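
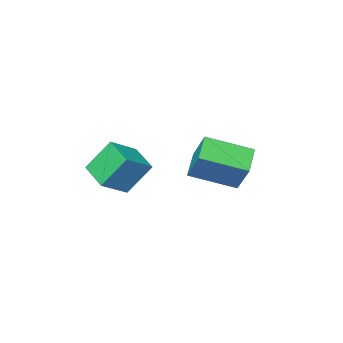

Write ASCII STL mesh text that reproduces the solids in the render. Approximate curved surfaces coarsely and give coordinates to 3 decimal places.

solid 
facet normal -0.673 -0.587 0.450
outer loop
vertex 0.022 -3.258 -0.858
vertex -1.03 -2.408 -1.324
vertex -0.062 -3.863 -1.773
endloop
endfacet
facet normal 0.736 -0.594 0.325
outer loop
vertex 0.57 -3.312 -2.196
vertex 0.022 -3.258 -0.858
vertex -0.062 -3.863 -1.773
endloop
endfacet
facet normal -0.673 -0.587 0.451
outer loop
vertex -0.062 -3.863 -1.773
vertex -1.03 -2.408 -1.324
vertex -1.114 -3.014 -2.238
endloop
endfacet
facet normal -0.077 -0.550 -0.831
outer loop
vertex -1.114 -3.014 -2.238
vertex 0.57 -3.312 -2.196
vertex -0.062 -3.863 -1.773
endloop
endfacet
facet normal 0.077 0.550 0.831
outer loop
vertex 0.022 -3.258 -0.858
vertex -0.398 -1.857 -1.747
vertex -1.03 -2.408 -1.324
endloop
endfacet
facet normal 0.736 -0.593 0.326
outer loop
vertex 0.654 -2.706 -1.282
vertex 0.022 -3.258 -0.858
vertex 0.57 -3.312 -2.196
endloop
endfacet
facet normal 0.077 0.551 0.831
outer loop
vertex 0.654 -2.706 -1.282
vertex -0.398 -1.857 -1.747
vertex 0.022 -3.258 -0.858
endloop
endfacet
facet normal -0.736 0.594 -0.326
outer loop
vertex -1.03 -2.408 -1.324
vertex -0.398 -1.857 -1.747
vertex -1.114 -3.014 -2.238
endloop
endfacet
facet normal -0.077 -0.551 -0.831
outer loop
vertex -0.482 -2.462 -2.662
vertex 0.57 -3.312 -2.196
vertex -1.114 -3.014 -2.238
endloop
endfacet
facet normal -0.736 0.594 -0.325
outer loop
vertex -1.114 -3.014 -2.238
vertex -0.398 -1.857 -1.747
vertex -0.482 -2.462 -2.662
endloop
endfacet
facet normal 0.673 0.586 -0.451
outer loop
vertex -0.482 -2.462 -2.662
vertex 0.654 -2.706 -1.282
vertex 0.57 -3.312 -2.196
endloop
endfacet
facet normal 0.673 0.587 -0.450
outer loop
vertex -0.398 -1.857 -1.747
vertex 0.654 -2.706 -1.282
vertex -0.482 -2.462 -2.662
endloop
endfacet
facet normal -0.850 -0.006 -0.526
outer loop
vertex 1.78 -3.97 -1.107
vertex 1.934 -3.028 -1.367
vertex 2.353 -4.318 -2.029
endloop
endfacet
facet normal -0.156 -0.952 0.263
outer loop
vertex 3.186 -4.312 -1.513
vertex 1.78 -3.97 -1.107
vertex 2.353 -4.318 -2.029
endloop
endfacet
facet normal -0.850 -0.006 -0.526
outer loop
vertex 2.353 -4.318 -2.029
vertex 1.934 -3.028 -1.367
vertex 2.507 -3.376 -2.289
endloop
endfacet
facet normal 0.503 -0.305 -0.809
outer loop
vertex 2.507 -3.376 -2.289
vertex 3.186 -4.312 -1.513
vertex 2.353 -4.318 -2.029
endloop
endfacet
facet normal -0.503 0.305 0.809
outer loop
vertex 1.78 -3.97 -1.107
vertex 2.767 -3.022 -0.851
vertex 1.934 -3.028 -1.367
endloop
endfacet
facet normal -0.156 -0.952 0.263
outer loop
vertex 2.613 -3.964 -0.591
vertex 1.78 -3.97 -1.107
vertex 3.186 -4.312 -1.513
endloop
endfacet
facet normal -0.503 0.305 0.809
outer loop
vertex 2.613 -3.964 -0.591
vertex 2.767 -3.022 -0.851
vertex 1.78 -3.97 -1.107
endloop
endfacet
facet normal 0.156 0.952 -0.263
outer loop
vertex 1.934 -3.028 -1.367
vertex 2.767 -3.022 -0.851
vertex 2.507 -3.376 -2.289
endloop
endfacet
facet normal 0.503 -0.305 -0.809
outer loop
vertex 3.34 -3.37 -1.773
vertex 3.186 -4.312 -1.513
vertex 2.507 -3.376 -2.289
endloop
endfacet
facet normal 0.156 0.952 -0.263
outer loop
vertex 2.507 -3.376 -2.289
vertex 2.767 -3.022 -0.851
vertex 3.34 -3.37 -1.773
endloop
endfacet
facet normal 0.850 0.006 0.526
outer loop
vertex 3.34 -3.37 -1.773
vertex 2.613 -3.964 -0.591
vertex 3.186 -4.312 -1.513
endloop
endfacet
facet normal 0.850 0.006 0.526
outer loop
vertex 2.767 -3.022 -0.851
vertex 2.613 -3.964 -0.591
vertex 3.34 -3.37 -1.773
endloop
endfacet

endsolid


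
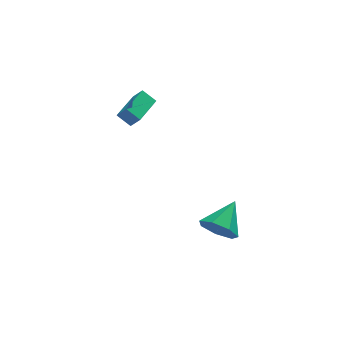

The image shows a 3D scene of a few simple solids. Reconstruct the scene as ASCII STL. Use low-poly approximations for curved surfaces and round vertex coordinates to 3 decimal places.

solid 
facet normal -0.558 -0.656 -0.508
outer loop
vertex 1.921 -4.18 -2.637
vertex 1.245 -4.217 -1.848
vertex 1.247 -3.581 -2.671
endloop
endfacet
facet normal 0.573 0.614 -0.544
outer loop
vertex 1.921 -4.18 -2.637
vertex 1.247 -3.581 -2.671
vertex 2.295 -2.983 -0.892
endloop
endfacet
facet normal -0.559 -0.655 -0.508
outer loop
vertex 1.247 -3.581 -2.671
vertex 1.245 -4.217 -1.848
vertex 0.572 -3.46 -2.084
endloop
endfacet
facet normal -0.072 0.957 -0.280
outer loop
vertex 1.247 -3.581 -2.671
vertex 0.572 -3.46 -2.084
vertex 2.295 -2.983 -0.892
endloop
endfacet
facet normal -0.559 -0.655 -0.508
outer loop
vertex 0.572 -3.46 -2.084
vertex 1.245 -4.217 -1.848
vertex 0.404 -3.909 -1.32
endloop
endfacet
facet normal -0.475 0.800 0.366
outer loop
vertex 0.572 -3.46 -2.084
vertex 0.404 -3.909 -1.32
vertex 2.295 -2.983 -0.892
endloop
endfacet
facet normal -0.559 -0.655 -0.508
outer loop
vertex 0.404 -3.909 -1.32
vertex 1.245 -4.217 -1.848
vertex 0.869 -4.59 -0.953
endloop
endfacet
facet normal -0.333 0.261 0.906
outer loop
vertex 0.404 -3.909 -1.32
vertex 0.869 -4.59 -0.953
vertex 2.295 -2.983 -0.892
endloop
endfacet
facet normal -0.558 -0.656 -0.508
outer loop
vertex 0.869 -4.59 -0.953
vertex 1.245 -4.217 -1.848
vertex 1.618 -4.989 -1.26
endloop
endfacet
facet normal 0.247 -0.255 0.935
outer loop
vertex 0.869 -4.59 -0.953
vertex 1.618 -4.989 -1.26
vertex 2.295 -2.983 -0.892
endloop
endfacet
facet normal -0.558 -0.656 -0.508
outer loop
vertex 1.618 -4.989 -1.26
vertex 1.245 -4.217 -1.848
vertex 2.086 -4.807 -2.009
endloop
endfacet
facet normal 0.828 -0.359 0.430
outer loop
vertex 1.618 -4.989 -1.26
vertex 2.086 -4.807 -2.009
vertex 2.295 -2.983 -0.892
endloop
endfacet
facet normal -0.558 -0.656 -0.509
outer loop
vertex 2.086 -4.807 -2.009
vertex 1.245 -4.217 -1.848
vertex 1.921 -4.18 -2.637
endloop
endfacet
facet normal 0.973 0.028 -0.228
outer loop
vertex 2.086 -4.807 -2.009
vertex 1.921 -4.18 -2.637
vertex 2.295 -2.983 -0.892
endloop
endfacet
facet normal -0.547 -0.834 -0.069
outer loop
vertex -2.242 1.098 3.376
vertex -2.66 1.424 2.751
vertex -1.625 0.743 2.778
endloop
endfacet
facet normal 0.510 -0.398 0.763
outer loop
vertex -0.58 2.336 2.909
vertex -2.242 1.098 3.376
vertex -1.625 0.743 2.778
endloop
endfacet
facet normal -0.547 -0.834 -0.069
outer loop
vertex -1.625 0.743 2.778
vertex -2.66 1.424 2.751
vertex -2.043 1.069 2.152
endloop
endfacet
facet normal 0.664 -0.383 -0.643
outer loop
vertex -2.043 1.069 2.152
vertex -0.58 2.336 2.909
vertex -1.625 0.743 2.778
endloop
endfacet
facet normal -0.663 0.382 0.643
outer loop
vertex -2.242 1.098 3.376
vertex -1.615 3.017 2.882
vertex -2.66 1.424 2.751
endloop
endfacet
facet normal 0.511 -0.398 0.762
outer loop
vertex -1.197 2.691 3.508
vertex -2.242 1.098 3.376
vertex -0.58 2.336 2.909
endloop
endfacet
facet normal -0.664 0.382 0.643
outer loop
vertex -1.197 2.691 3.508
vertex -1.615 3.017 2.882
vertex -2.242 1.098 3.376
endloop
endfacet
facet normal -0.511 0.398 -0.762
outer loop
vertex -2.66 1.424 2.751
vertex -1.615 3.017 2.882
vertex -2.043 1.069 2.152
endloop
endfacet
facet normal 0.664 -0.382 -0.643
outer loop
vertex -0.998 2.662 2.284
vertex -0.58 2.336 2.909
vertex -2.043 1.069 2.152
endloop
endfacet
facet normal -0.510 0.398 -0.763
outer loop
vertex -2.043 1.069 2.152
vertex -1.615 3.017 2.882
vertex -0.998 2.662 2.284
endloop
endfacet
facet normal 0.547 0.834 0.069
outer loop
vertex -0.998 2.662 2.284
vertex -1.197 2.691 3.508
vertex -0.58 2.336 2.909
endloop
endfacet
facet normal 0.547 0.834 0.069
outer loop
vertex -1.615 3.017 2.882
vertex -1.197 2.691 3.508
vertex -0.998 2.662 2.284
endloop
endfacet

endsolid


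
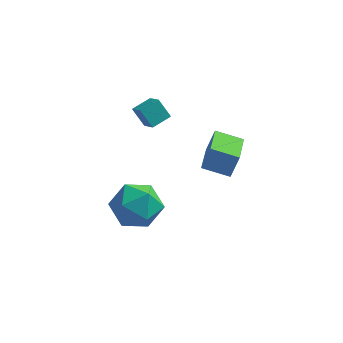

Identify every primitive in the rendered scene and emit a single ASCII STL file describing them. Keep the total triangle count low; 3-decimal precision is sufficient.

solid 
facet normal -0.960 0.012 0.279
outer loop
vertex -0.256 1.072 0.417
vertex -0.35 2.733 0.025
vertex -0.571 0.801 -0.656
endloop
endfacet
facet normal 0.055 -0.972 0.229
outer loop
vertex 0.63 0.787 -1.005
vertex -0.256 1.072 0.417
vertex -0.571 0.801 -0.656
endloop
endfacet
facet normal -0.960 0.011 0.279
outer loop
vertex -0.571 0.801 -0.656
vertex -0.35 2.733 0.025
vertex -0.665 2.463 -1.048
endloop
endfacet
facet normal -0.274 -0.235 -0.933
outer loop
vertex -0.665 2.463 -1.048
vertex 0.63 0.787 -1.005
vertex -0.571 0.801 -0.656
endloop
endfacet
facet normal 0.274 0.236 0.933
outer loop
vertex -0.256 1.072 0.417
vertex 0.851 2.719 -0.324
vertex -0.35 2.733 0.025
endloop
endfacet
facet normal 0.054 -0.972 0.229
outer loop
vertex 0.945 1.057 0.068
vertex -0.256 1.072 0.417
vertex 0.63 0.787 -1.005
endloop
endfacet
facet normal 0.274 0.235 0.932
outer loop
vertex 0.945 1.057 0.068
vertex 0.851 2.719 -0.324
vertex -0.256 1.072 0.417
endloop
endfacet
facet normal -0.055 0.972 -0.228
outer loop
vertex -0.35 2.733 0.025
vertex 0.851 2.719 -0.324
vertex -0.665 2.463 -1.048
endloop
endfacet
facet normal -0.274 -0.236 -0.932
outer loop
vertex 0.536 2.448 -1.397
vertex 0.63 0.787 -1.005
vertex -0.665 2.463 -1.048
endloop
endfacet
facet normal -0.055 0.972 -0.229
outer loop
vertex -0.665 2.463 -1.048
vertex 0.851 2.719 -0.324
vertex 0.536 2.448 -1.397
endloop
endfacet
facet normal 0.960 -0.012 -0.279
outer loop
vertex 0.536 2.448 -1.397
vertex 0.945 1.057 0.068
vertex 0.63 0.787 -1.005
endloop
endfacet
facet normal 0.960 -0.011 -0.279
outer loop
vertex 0.851 2.719 -0.324
vertex 0.945 1.057 0.068
vertex 0.536 2.448 -1.397
endloop
endfacet
facet normal -0.489 0.651 -0.580
outer loop
vertex -3.751 2.436 1.14
vertex -3.135 3.097 1.363
vertex -3.194 2.174 0.377
endloop
endfacet
facet normal -0.662 -0.710 -0.239
outer loop
vertex -2.705 1.523 0.957
vertex -3.751 2.436 1.14
vertex -3.194 2.174 0.377
endloop
endfacet
facet normal -0.489 0.651 -0.580
outer loop
vertex -3.194 2.174 0.377
vertex -3.135 3.097 1.363
vertex -2.579 2.835 0.6
endloop
endfacet
facet normal 0.569 -0.266 -0.778
outer loop
vertex -2.579 2.835 0.6
vertex -2.705 1.523 0.957
vertex -3.194 2.174 0.377
endloop
endfacet
facet normal -0.568 0.267 0.778
outer loop
vertex -3.751 2.436 1.14
vertex -2.646 2.446 1.943
vertex -3.135 3.097 1.363
endloop
endfacet
facet normal -0.662 -0.711 -0.238
outer loop
vertex -3.261 1.785 1.72
vertex -3.751 2.436 1.14
vertex -2.705 1.523 0.957
endloop
endfacet
facet normal -0.568 0.266 0.779
outer loop
vertex -3.261 1.785 1.72
vertex -2.646 2.446 1.943
vertex -3.751 2.436 1.14
endloop
endfacet
facet normal 0.662 0.710 0.239
outer loop
vertex -3.135 3.097 1.363
vertex -2.646 2.446 1.943
vertex -2.579 2.835 0.6
endloop
endfacet
facet normal 0.568 -0.266 -0.779
outer loop
vertex -2.089 2.184 1.18
vertex -2.705 1.523 0.957
vertex -2.579 2.835 0.6
endloop
endfacet
facet normal 0.662 0.711 0.239
outer loop
vertex -2.579 2.835 0.6
vertex -2.646 2.446 1.943
vertex -2.089 2.184 1.18
endloop
endfacet
facet normal 0.489 -0.651 0.580
outer loop
vertex -2.089 2.184 1.18
vertex -3.261 1.785 1.72
vertex -2.705 1.523 0.957
endloop
endfacet
facet normal 0.489 -0.651 0.581
outer loop
vertex -2.646 2.446 1.943
vertex -3.261 1.785 1.72
vertex -2.089 2.184 1.18
endloop
endfacet
facet normal 0.142 0.459 0.877
outer loop
vertex -2.11 -1.715 0.389
vertex -3.033 -2.26 0.824
vertex -1.984 -2.742 0.906
endloop
endfacet
facet normal 0.762 0.363 0.536
outer loop
vertex -2.11 -1.715 0.389
vertex -1.984 -2.742 0.906
vertex -1.408 -2.511 -0.069
endloop
endfacet
facet normal 0.718 0.689 -0.097
outer loop
vertex -2.11 -1.715 0.389
vertex -1.408 -2.511 -0.069
vertex -2.1 -1.887 -0.754
endloop
endfacet
facet normal 0.071 0.986 -0.148
outer loop
vertex -2.11 -1.715 0.389
vertex -2.1 -1.887 -0.754
vertex -3.104 -1.732 -0.202
endloop
endfacet
facet normal -0.284 0.844 0.454
outer loop
vertex -2.11 -1.715 0.389
vertex -3.104 -1.732 -0.202
vertex -3.033 -2.26 0.824
endloop
endfacet
facet normal 0.844 -0.336 0.419
outer loop
vertex -1.408 -2.511 -0.069
vertex -1.984 -2.742 0.906
vertex -1.896 -3.548 0.082
endloop
endfacet
facet normal -0.159 -0.181 0.970
outer loop
vertex -1.984 -2.742 0.906
vertex -3.033 -2.26 0.824
vertex -2.9 -3.393 0.634
endloop
endfacet
facet normal -0.850 0.442 0.286
outer loop
vertex -3.033 -2.26 0.824
vertex -3.104 -1.732 -0.202
vertex -3.592 -2.769 -0.051
endloop
endfacet
facet normal -0.274 0.673 -0.687
outer loop
vertex -3.104 -1.732 -0.202
vertex -2.1 -1.887 -0.754
vertex -3.016 -2.538 -1.026
endloop
endfacet
facet normal 0.772 0.192 -0.605
outer loop
vertex -2.1 -1.887 -0.754
vertex -1.408 -2.511 -0.069
vertex -1.967 -3.02 -0.944
endloop
endfacet
facet normal -0.071 -0.986 0.148
outer loop
vertex -2.89 -3.565 -0.509
vertex -1.896 -3.548 0.082
vertex -2.9 -3.393 0.634
endloop
endfacet
facet normal -0.718 -0.689 0.097
outer loop
vertex -2.89 -3.565 -0.509
vertex -2.9 -3.393 0.634
vertex -3.592 -2.769 -0.051
endloop
endfacet
facet normal -0.762 -0.363 -0.536
outer loop
vertex -2.89 -3.565 -0.509
vertex -3.592 -2.769 -0.051
vertex -3.016 -2.538 -1.026
endloop
endfacet
facet normal -0.142 -0.459 -0.877
outer loop
vertex -2.89 -3.565 -0.509
vertex -3.016 -2.538 -1.026
vertex -1.967 -3.02 -0.944
endloop
endfacet
facet normal 0.284 -0.844 -0.454
outer loop
vertex -2.89 -3.565 -0.509
vertex -1.967 -3.02 -0.944
vertex -1.896 -3.548 0.082
endloop
endfacet
facet normal 0.274 -0.673 0.687
outer loop
vertex -2.9 -3.393 0.634
vertex -1.896 -3.548 0.082
vertex -1.984 -2.742 0.906
endloop
endfacet
facet normal -0.772 -0.192 0.605
outer loop
vertex -3.592 -2.769 -0.051
vertex -2.9 -3.393 0.634
vertex -3.033 -2.26 0.824
endloop
endfacet
facet normal -0.844 0.336 -0.419
outer loop
vertex -3.016 -2.538 -1.026
vertex -3.592 -2.769 -0.051
vertex -3.104 -1.732 -0.202
endloop
endfacet
facet normal 0.159 0.181 -0.970
outer loop
vertex -1.967 -3.02 -0.944
vertex -3.016 -2.538 -1.026
vertex -2.1 -1.887 -0.754
endloop
endfacet
facet normal 0.850 -0.442 -0.286
outer loop
vertex -1.896 -3.548 0.082
vertex -1.967 -3.02 -0.944
vertex -1.408 -2.511 -0.069
endloop
endfacet

endsolid


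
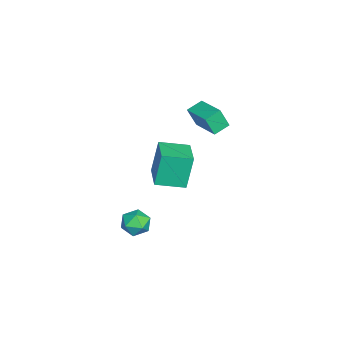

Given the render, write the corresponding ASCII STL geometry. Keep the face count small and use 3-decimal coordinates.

solid 
facet normal -0.962 -0.218 -0.161
outer loop
vertex -4.566 -2.01 0.676
vertex -4.898 -0.278 0.314
vertex -4.128 -2.37 -1.45
endloop
endfacet
facet normal 0.185 -0.962 0.201
outer loop
vertex -2.242 -1.942 -1.134
vertex -4.566 -2.01 0.676
vertex -4.128 -2.37 -1.45
endloop
endfacet
facet normal -0.962 -0.218 -0.161
outer loop
vertex -4.128 -2.37 -1.45
vertex -4.898 -0.278 0.314
vertex -4.46 -0.638 -1.812
endloop
endfacet
facet normal 0.199 -0.164 -0.966
outer loop
vertex -4.46 -0.638 -1.812
vertex -2.242 -1.942 -1.134
vertex -4.128 -2.37 -1.45
endloop
endfacet
facet normal -0.199 0.164 0.966
outer loop
vertex -4.566 -2.01 0.676
vertex -3.012 0.15 0.63
vertex -4.898 -0.278 0.314
endloop
endfacet
facet normal 0.185 -0.962 0.201
outer loop
vertex -2.68 -1.582 0.992
vertex -4.566 -2.01 0.676
vertex -2.242 -1.942 -1.134
endloop
endfacet
facet normal -0.199 0.164 0.966
outer loop
vertex -2.68 -1.582 0.992
vertex -3.012 0.15 0.63
vertex -4.566 -2.01 0.676
endloop
endfacet
facet normal -0.185 0.962 -0.201
outer loop
vertex -4.898 -0.278 0.314
vertex -3.012 0.15 0.63
vertex -4.46 -0.638 -1.812
endloop
endfacet
facet normal 0.199 -0.164 -0.966
outer loop
vertex -2.574 -0.21 -1.496
vertex -2.242 -1.942 -1.134
vertex -4.46 -0.638 -1.812
endloop
endfacet
facet normal -0.185 0.962 -0.201
outer loop
vertex -4.46 -0.638 -1.812
vertex -3.012 0.15 0.63
vertex -2.574 -0.21 -1.496
endloop
endfacet
facet normal 0.962 0.218 0.161
outer loop
vertex -2.574 -0.21 -1.496
vertex -2.68 -1.582 0.992
vertex -2.242 -1.942 -1.134
endloop
endfacet
facet normal 0.962 0.218 0.161
outer loop
vertex -3.012 0.15 0.63
vertex -2.68 -1.582 0.992
vertex -2.574 -0.21 -1.496
endloop
endfacet
facet normal 0.350 0.936 0.038
outer loop
vertex -0.881 -2.091 -4.016
vertex -1.163 -2.022 -3.115
vertex -0.294 -2.339 -3.316
endloop
endfacet
facet normal 0.729 0.541 -0.420
outer loop
vertex -0.881 -2.091 -4.016
vertex -0.294 -2.339 -3.316
vertex -0.35 -2.87 -4.097
endloop
endfacet
facet normal 0.283 0.288 -0.915
outer loop
vertex -0.881 -2.091 -4.016
vertex -0.35 -2.87 -4.097
vertex -1.253 -2.881 -4.38
endloop
endfacet
facet normal -0.372 0.527 -0.764
outer loop
vertex -0.881 -2.091 -4.016
vertex -1.253 -2.881 -4.38
vertex -1.756 -2.357 -3.773
endloop
endfacet
facet normal -0.330 0.928 -0.174
outer loop
vertex -0.881 -2.091 -4.016
vertex -1.756 -2.357 -3.773
vertex -1.163 -2.022 -3.115
endloop
endfacet
facet normal 0.998 -0.015 -0.061
outer loop
vertex -0.35 -2.87 -4.097
vertex -0.294 -2.339 -3.316
vertex -0.304 -3.283 -3.247
endloop
endfacet
facet normal 0.385 0.624 0.680
outer loop
vertex -0.294 -2.339 -3.316
vertex -1.163 -2.022 -3.115
vertex -0.807 -2.759 -2.64
endloop
endfacet
facet normal -0.717 0.611 0.336
outer loop
vertex -1.163 -2.022 -3.115
vertex -1.756 -2.357 -3.773
vertex -1.71 -2.77 -2.923
endloop
endfacet
facet normal -0.785 -0.037 -0.619
outer loop
vertex -1.756 -2.357 -3.773
vertex -1.253 -2.881 -4.38
vertex -1.766 -3.301 -3.704
endloop
endfacet
facet normal 0.276 -0.423 -0.863
outer loop
vertex -1.253 -2.881 -4.38
vertex -0.35 -2.87 -4.097
vertex -0.897 -3.618 -3.905
endloop
endfacet
facet normal 0.372 -0.527 0.764
outer loop
vertex -1.179 -3.549 -3.004
vertex -0.304 -3.283 -3.247
vertex -0.807 -2.759 -2.64
endloop
endfacet
facet normal -0.283 -0.288 0.915
outer loop
vertex -1.179 -3.549 -3.004
vertex -0.807 -2.759 -2.64
vertex -1.71 -2.77 -2.923
endloop
endfacet
facet normal -0.729 -0.541 0.420
outer loop
vertex -1.179 -3.549 -3.004
vertex -1.71 -2.77 -2.923
vertex -1.766 -3.301 -3.704
endloop
endfacet
facet normal -0.350 -0.936 -0.038
outer loop
vertex -1.179 -3.549 -3.004
vertex -1.766 -3.301 -3.704
vertex -0.897 -3.618 -3.905
endloop
endfacet
facet normal 0.330 -0.928 0.174
outer loop
vertex -1.179 -3.549 -3.004
vertex -0.897 -3.618 -3.905
vertex -0.304 -3.283 -3.247
endloop
endfacet
facet normal 0.785 0.037 0.619
outer loop
vertex -0.807 -2.759 -2.64
vertex -0.304 -3.283 -3.247
vertex -0.294 -2.339 -3.316
endloop
endfacet
facet normal -0.276 0.423 0.863
outer loop
vertex -1.71 -2.77 -2.923
vertex -0.807 -2.759 -2.64
vertex -1.163 -2.022 -3.115
endloop
endfacet
facet normal -0.998 0.015 0.061
outer loop
vertex -1.766 -3.301 -3.704
vertex -1.71 -2.77 -2.923
vertex -1.756 -2.357 -3.773
endloop
endfacet
facet normal -0.385 -0.624 -0.680
outer loop
vertex -0.897 -3.618 -3.905
vertex -1.766 -3.301 -3.704
vertex -1.253 -2.881 -4.38
endloop
endfacet
facet normal 0.717 -0.611 -0.336
outer loop
vertex -0.304 -3.283 -3.247
vertex -0.897 -3.618 -3.905
vertex -0.35 -2.87 -4.097
endloop
endfacet
facet normal -0.773 -0.597 -0.214
outer loop
vertex -3.903 -0.339 4.042
vertex -4.561 0.392 4.379
vertex -3.959 0.17 2.825
endloop
endfacet
facet normal 0.633 -0.704 -0.323
outer loop
vertex -2.459 1.328 3.241
vertex -3.903 -0.339 4.042
vertex -3.959 0.17 2.825
endloop
endfacet
facet normal -0.773 -0.597 -0.214
outer loop
vertex -3.959 0.17 2.825
vertex -4.561 0.392 4.379
vertex -4.617 0.902 3.162
endloop
endfacet
facet normal -0.042 0.386 -0.921
outer loop
vertex -4.617 0.902 3.162
vertex -2.459 1.328 3.241
vertex -3.959 0.17 2.825
endloop
endfacet
facet normal 0.043 -0.386 0.921
outer loop
vertex -3.903 -0.339 4.042
vertex -3.061 1.55 4.795
vertex -4.561 0.392 4.379
endloop
endfacet
facet normal 0.633 -0.704 -0.324
outer loop
vertex -2.403 0.818 4.458
vertex -3.903 -0.339 4.042
vertex -2.459 1.328 3.241
endloop
endfacet
facet normal 0.042 -0.386 0.921
outer loop
vertex -2.403 0.818 4.458
vertex -3.061 1.55 4.795
vertex -3.903 -0.339 4.042
endloop
endfacet
facet normal -0.633 0.703 0.324
outer loop
vertex -4.561 0.392 4.379
vertex -3.061 1.55 4.795
vertex -4.617 0.902 3.162
endloop
endfacet
facet normal -0.043 0.386 -0.921
outer loop
vertex -3.117 2.059 3.578
vertex -2.459 1.328 3.241
vertex -4.617 0.902 3.162
endloop
endfacet
facet normal -0.633 0.704 0.323
outer loop
vertex -4.617 0.902 3.162
vertex -3.061 1.55 4.795
vertex -3.117 2.059 3.578
endloop
endfacet
facet normal 0.773 0.597 0.215
outer loop
vertex -3.117 2.059 3.578
vertex -2.403 0.818 4.458
vertex -2.459 1.328 3.241
endloop
endfacet
facet normal 0.773 0.597 0.214
outer loop
vertex -3.061 1.55 4.795
vertex -2.403 0.818 4.458
vertex -3.117 2.059 3.578
endloop
endfacet

endsolid


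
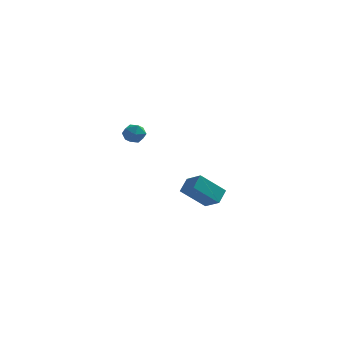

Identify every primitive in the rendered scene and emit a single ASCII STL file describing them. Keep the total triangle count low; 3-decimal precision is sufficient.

solid 
facet normal -0.894 -0.444 0.058
outer loop
vertex -1.099 -2.994 3.551
vertex -0.842 -3.537 3.358
vertex -0.869 -3.402 3.974
endloop
endfacet
facet normal -0.839 0.084 0.537
outer loop
vertex -1.099 -2.994 3.551
vertex -0.869 -3.402 3.974
vertex -0.764 -2.784 4.042
endloop
endfacet
facet normal -0.701 0.688 0.184
outer loop
vertex -1.099 -2.994 3.551
vertex -0.764 -2.784 4.042
vertex -0.672 -2.537 3.469
endloop
endfacet
facet normal -0.671 0.535 -0.513
outer loop
vertex -1.099 -2.994 3.551
vertex -0.672 -2.537 3.469
vertex -0.72 -3.003 3.046
endloop
endfacet
facet normal -0.790 -0.164 -0.590
outer loop
vertex -1.099 -2.994 3.551
vertex -0.72 -3.003 3.046
vertex -0.842 -3.537 3.358
endloop
endfacet
facet normal -0.282 -0.057 0.958
outer loop
vertex -0.764 -2.784 4.042
vertex -0.869 -3.402 3.974
vertex -0.3 -3.197 4.154
endloop
endfacet
facet normal -0.371 -0.911 0.183
outer loop
vertex -0.869 -3.402 3.974
vertex -0.842 -3.537 3.358
vertex -0.348 -3.663 3.731
endloop
endfacet
facet normal -0.200 -0.460 -0.865
outer loop
vertex -0.842 -3.537 3.358
vertex -0.72 -3.003 3.046
vertex -0.256 -3.416 3.158
endloop
endfacet
facet normal -0.008 0.673 -0.740
outer loop
vertex -0.72 -3.003 3.046
vertex -0.672 -2.537 3.469
vertex -0.151 -2.798 3.226
endloop
endfacet
facet normal -0.058 0.920 0.387
outer loop
vertex -0.672 -2.537 3.469
vertex -0.764 -2.784 4.042
vertex -0.178 -2.663 3.842
endloop
endfacet
facet normal 0.671 -0.535 0.513
outer loop
vertex 0.079 -3.206 3.649
vertex -0.3 -3.197 4.154
vertex -0.348 -3.663 3.731
endloop
endfacet
facet normal 0.701 -0.688 -0.184
outer loop
vertex 0.079 -3.206 3.649
vertex -0.348 -3.663 3.731
vertex -0.256 -3.416 3.158
endloop
endfacet
facet normal 0.839 -0.084 -0.537
outer loop
vertex 0.079 -3.206 3.649
vertex -0.256 -3.416 3.158
vertex -0.151 -2.798 3.226
endloop
endfacet
facet normal 0.894 0.444 -0.058
outer loop
vertex 0.079 -3.206 3.649
vertex -0.151 -2.798 3.226
vertex -0.178 -2.663 3.842
endloop
endfacet
facet normal 0.790 0.164 0.590
outer loop
vertex 0.079 -3.206 3.649
vertex -0.178 -2.663 3.842
vertex -0.3 -3.197 4.154
endloop
endfacet
facet normal 0.008 -0.673 0.740
outer loop
vertex -0.348 -3.663 3.731
vertex -0.3 -3.197 4.154
vertex -0.869 -3.402 3.974
endloop
endfacet
facet normal 0.058 -0.920 -0.387
outer loop
vertex -0.256 -3.416 3.158
vertex -0.348 -3.663 3.731
vertex -0.842 -3.537 3.358
endloop
endfacet
facet normal 0.282 0.057 -0.958
outer loop
vertex -0.151 -2.798 3.226
vertex -0.256 -3.416 3.158
vertex -0.72 -3.003 3.046
endloop
endfacet
facet normal 0.371 0.911 -0.183
outer loop
vertex -0.178 -2.663 3.842
vertex -0.151 -2.798 3.226
vertex -0.672 -2.537 3.469
endloop
endfacet
facet normal 0.200 0.460 0.865
outer loop
vertex -0.3 -3.197 4.154
vertex -0.178 -2.663 3.842
vertex -0.764 -2.784 4.042
endloop
endfacet
facet normal -0.690 0.561 -0.458
outer loop
vertex 0.759 3.822 -1.69
vertex 1.953 4.35 -2.841
vertex 0.534 3.075 -2.266
endloop
endfacet
facet normal -0.686 -0.303 0.661
outer loop
vertex 1.327 2.43 -1.739
vertex 0.759 3.822 -1.69
vertex 0.534 3.075 -2.266
endloop
endfacet
facet normal -0.690 0.561 -0.458
outer loop
vertex 0.534 3.075 -2.266
vertex 1.953 4.35 -2.841
vertex 1.728 3.603 -3.417
endloop
endfacet
facet normal -0.232 -0.770 -0.594
outer loop
vertex 1.728 3.603 -3.417
vertex 1.327 2.43 -1.739
vertex 0.534 3.075 -2.266
endloop
endfacet
facet normal 0.232 0.770 0.594
outer loop
vertex 0.759 3.822 -1.69
vertex 2.746 3.705 -2.314
vertex 1.953 4.35 -2.841
endloop
endfacet
facet normal -0.686 -0.303 0.661
outer loop
vertex 1.552 3.177 -1.163
vertex 0.759 3.822 -1.69
vertex 1.327 2.43 -1.739
endloop
endfacet
facet normal 0.232 0.770 0.594
outer loop
vertex 1.552 3.177 -1.163
vertex 2.746 3.705 -2.314
vertex 0.759 3.822 -1.69
endloop
endfacet
facet normal 0.686 0.303 -0.661
outer loop
vertex 1.953 4.35 -2.841
vertex 2.746 3.705 -2.314
vertex 1.728 3.603 -3.417
endloop
endfacet
facet normal -0.232 -0.770 -0.594
outer loop
vertex 2.521 2.958 -2.89
vertex 1.327 2.43 -1.739
vertex 1.728 3.603 -3.417
endloop
endfacet
facet normal 0.686 0.303 -0.661
outer loop
vertex 1.728 3.603 -3.417
vertex 2.746 3.705 -2.314
vertex 2.521 2.958 -2.89
endloop
endfacet
facet normal 0.690 -0.561 0.458
outer loop
vertex 2.521 2.958 -2.89
vertex 1.552 3.177 -1.163
vertex 1.327 2.43 -1.739
endloop
endfacet
facet normal 0.690 -0.561 0.458
outer loop
vertex 2.746 3.705 -2.314
vertex 1.552 3.177 -1.163
vertex 2.521 2.958 -2.89
endloop
endfacet

endsolid


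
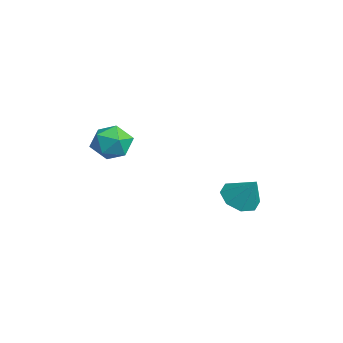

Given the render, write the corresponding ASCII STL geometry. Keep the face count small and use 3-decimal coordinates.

solid 
facet normal -0.992 0.030 0.124
outer loop
vertex -3.812 -2.002 0.948
vertex -3.702 -2.284 1.899
vertex -3.702 -1.314 1.663
endloop
endfacet
facet normal -0.782 0.505 -0.366
outer loop
vertex -3.812 -2.002 0.948
vertex -3.702 -1.314 1.663
vertex -3.226 -1.209 0.791
endloop
endfacet
facet normal -0.442 0.151 -0.884
outer loop
vertex -3.812 -2.002 0.948
vertex -3.226 -1.209 0.791
vertex -2.932 -2.114 0.489
endloop
endfacet
facet normal -0.442 -0.540 -0.716
outer loop
vertex -3.812 -2.002 0.948
vertex -2.932 -2.114 0.489
vertex -3.227 -2.779 1.173
endloop
endfacet
facet normal -0.782 -0.616 -0.092
outer loop
vertex -3.812 -2.002 0.948
vertex -3.227 -2.779 1.173
vertex -3.702 -2.284 1.899
endloop
endfacet
facet normal -0.314 0.948 -0.057
outer loop
vertex -3.226 -1.209 0.791
vertex -3.702 -1.314 1.663
vertex -2.753 -1.001 1.647
endloop
endfacet
facet normal -0.654 0.179 0.735
outer loop
vertex -3.702 -1.314 1.663
vertex -3.702 -2.284 1.899
vertex -3.048 -1.666 2.331
endloop
endfacet
facet normal -0.315 -0.867 0.385
outer loop
vertex -3.702 -2.284 1.899
vertex -3.227 -2.779 1.173
vertex -2.754 -2.571 2.029
endloop
endfacet
facet normal 0.235 -0.746 -0.623
outer loop
vertex -3.227 -2.779 1.173
vertex -2.932 -2.114 0.489
vertex -2.278 -2.466 1.157
endloop
endfacet
facet normal 0.237 0.376 -0.896
outer loop
vertex -2.932 -2.114 0.489
vertex -3.226 -1.209 0.791
vertex -2.278 -1.496 0.921
endloop
endfacet
facet normal 0.442 0.540 0.716
outer loop
vertex -2.168 -1.778 1.872
vertex -2.753 -1.001 1.647
vertex -3.048 -1.666 2.331
endloop
endfacet
facet normal 0.442 -0.151 0.884
outer loop
vertex -2.168 -1.778 1.872
vertex -3.048 -1.666 2.331
vertex -2.754 -2.571 2.029
endloop
endfacet
facet normal 0.782 -0.505 0.366
outer loop
vertex -2.168 -1.778 1.872
vertex -2.754 -2.571 2.029
vertex -2.278 -2.466 1.157
endloop
endfacet
facet normal 0.992 -0.030 -0.124
outer loop
vertex -2.168 -1.778 1.872
vertex -2.278 -2.466 1.157
vertex -2.278 -1.496 0.921
endloop
endfacet
facet normal 0.782 0.616 0.092
outer loop
vertex -2.168 -1.778 1.872
vertex -2.278 -1.496 0.921
vertex -2.753 -1.001 1.647
endloop
endfacet
facet normal -0.235 0.746 0.623
outer loop
vertex -3.048 -1.666 2.331
vertex -2.753 -1.001 1.647
vertex -3.702 -1.314 1.663
endloop
endfacet
facet normal -0.237 -0.376 0.896
outer loop
vertex -2.754 -2.571 2.029
vertex -3.048 -1.666 2.331
vertex -3.702 -2.284 1.899
endloop
endfacet
facet normal 0.314 -0.948 0.057
outer loop
vertex -2.278 -2.466 1.157
vertex -2.754 -2.571 2.029
vertex -3.227 -2.779 1.173
endloop
endfacet
facet normal 0.654 -0.179 -0.735
outer loop
vertex -2.278 -1.496 0.921
vertex -2.278 -2.466 1.157
vertex -2.932 -2.114 0.489
endloop
endfacet
facet normal 0.315 0.867 -0.385
outer loop
vertex -2.753 -1.001 1.647
vertex -2.278 -1.496 0.921
vertex -3.226 -1.209 0.791
endloop
endfacet
facet normal -0.511 -0.317 -0.799
outer loop
vertex -0.996 3.12 -2.378
vertex -1.811 3.344 -1.945
vertex -1.206 3.803 -2.515
endloop
endfacet
facet normal 0.957 0.277 -0.087
outer loop
vertex -0.996 3.12 -2.378
vertex -1.206 3.803 -2.515
vertex -1.049 3.816 -0.755
endloop
endfacet
facet normal -0.512 -0.317 -0.798
outer loop
vertex -1.206 3.803 -2.515
vertex -1.811 3.344 -1.945
vertex -1.77 4.217 -2.318
endloop
endfacet
facet normal 0.578 0.814 -0.058
outer loop
vertex -1.206 3.803 -2.515
vertex -1.77 4.217 -2.318
vertex -1.049 3.816 -0.755
endloop
endfacet
facet normal -0.511 -0.317 -0.799
outer loop
vertex -1.77 4.217 -2.318
vertex -1.811 3.344 -1.945
vertex -2.359 4.119 -1.902
endloop
endfacet
facet normal 0.011 0.970 0.244
outer loop
vertex -1.77 4.217 -2.318
vertex -2.359 4.119 -1.902
vertex -1.049 3.816 -0.755
endloop
endfacet
facet normal -0.512 -0.318 -0.798
outer loop
vertex -2.359 4.119 -1.902
vertex -1.811 3.344 -1.945
vertex -2.626 3.568 -1.511
endloop
endfacet
facet normal -0.409 0.652 0.639
outer loop
vertex -2.359 4.119 -1.902
vertex -2.626 3.568 -1.511
vertex -1.049 3.816 -0.755
endloop
endfacet
facet normal -0.512 -0.317 -0.798
outer loop
vertex -2.626 3.568 -1.511
vertex -1.811 3.344 -1.945
vertex -2.417 2.885 -1.374
endloop
endfacet
facet normal -0.438 0.046 0.898
outer loop
vertex -2.626 3.568 -1.511
vertex -2.417 2.885 -1.374
vertex -1.049 3.816 -0.755
endloop
endfacet
facet normal -0.513 -0.316 -0.798
outer loop
vertex -2.417 2.885 -1.374
vertex -1.811 3.344 -1.945
vertex -1.853 2.471 -1.572
endloop
endfacet
facet normal -0.057 -0.493 0.868
outer loop
vertex -2.417 2.885 -1.374
vertex -1.853 2.471 -1.572
vertex -1.049 3.816 -0.755
endloop
endfacet
facet normal -0.512 -0.317 -0.799
outer loop
vertex -1.853 2.471 -1.572
vertex -1.811 3.344 -1.945
vertex -1.264 2.568 -1.988
endloop
endfacet
facet normal 0.508 -0.648 0.568
outer loop
vertex -1.853 2.471 -1.572
vertex -1.264 2.568 -1.988
vertex -1.049 3.816 -0.755
endloop
endfacet
facet normal -0.511 -0.316 -0.799
outer loop
vertex -1.264 2.568 -1.988
vertex -1.811 3.344 -1.945
vertex -0.996 3.12 -2.378
endloop
endfacet
facet normal 0.928 -0.330 0.172
outer loop
vertex -1.264 2.568 -1.988
vertex -0.996 3.12 -2.378
vertex -1.049 3.816 -0.755
endloop
endfacet

endsolid


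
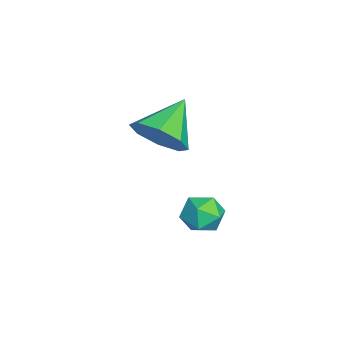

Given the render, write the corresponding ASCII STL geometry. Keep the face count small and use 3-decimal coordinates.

solid 
facet normal 0.693 -0.456 -0.557
outer loop
vertex -1.714 1.683 -1.567
vertex -2.28 1.645 -2.24
vertex -1.678 2.225 -1.966
endloop
endfacet
facet normal 0.293 0.554 0.779
outer loop
vertex -1.714 1.683 -1.567
vertex -1.678 2.225 -1.966
vertex -3.3 2.315 -1.42
endloop
endfacet
facet normal 0.693 -0.456 -0.558
outer loop
vertex -1.678 2.225 -1.966
vertex -2.28 1.645 -2.24
vertex -1.995 2.427 -2.525
endloop
endfacet
facet normal 0.142 0.954 0.264
outer loop
vertex -1.678 2.225 -1.966
vertex -1.995 2.427 -2.525
vertex -3.3 2.315 -1.42
endloop
endfacet
facet normal 0.693 -0.456 -0.558
outer loop
vertex -1.995 2.427 -2.525
vertex -2.28 1.645 -2.24
vertex -2.479 2.171 -2.917
endloop
endfacet
facet normal -0.289 0.925 -0.247
outer loop
vertex -1.995 2.427 -2.525
vertex -2.479 2.171 -2.917
vertex -3.3 2.315 -1.42
endloop
endfacet
facet normal 0.694 -0.456 -0.558
outer loop
vertex -2.479 2.171 -2.917
vertex -2.28 1.645 -2.24
vertex -2.846 1.606 -2.912
endloop
endfacet
facet normal -0.748 0.482 -0.457
outer loop
vertex -2.479 2.171 -2.917
vertex -2.846 1.606 -2.912
vertex -3.3 2.315 -1.42
endloop
endfacet
facet normal 0.694 -0.456 -0.558
outer loop
vertex -2.846 1.606 -2.912
vertex -2.28 1.645 -2.24
vertex -2.882 1.064 -2.514
endloop
endfacet
facet normal -0.964 -0.112 -0.240
outer loop
vertex -2.846 1.606 -2.912
vertex -2.882 1.064 -2.514
vertex -3.3 2.315 -1.42
endloop
endfacet
facet normal 0.694 -0.456 -0.557
outer loop
vertex -2.882 1.064 -2.514
vertex -2.28 1.645 -2.24
vertex -2.565 0.863 -1.955
endloop
endfacet
facet normal -0.813 -0.513 0.276
outer loop
vertex -2.882 1.064 -2.514
vertex -2.565 0.863 -1.955
vertex -3.3 2.315 -1.42
endloop
endfacet
facet normal 0.694 -0.456 -0.557
outer loop
vertex -2.565 0.863 -1.955
vertex -2.28 1.645 -2.24
vertex -2.082 1.119 -1.563
endloop
endfacet
facet normal -0.383 -0.484 0.787
outer loop
vertex -2.565 0.863 -1.955
vertex -2.082 1.119 -1.563
vertex -3.3 2.315 -1.42
endloop
endfacet
facet normal 0.693 -0.456 -0.557
outer loop
vertex -2.082 1.119 -1.563
vertex -2.28 1.645 -2.24
vertex -1.714 1.683 -1.567
endloop
endfacet
facet normal 0.076 -0.042 0.996
outer loop
vertex -2.082 1.119 -1.563
vertex -1.714 1.683 -1.567
vertex -3.3 2.315 -1.42
endloop
endfacet
facet normal -0.626 0.644 0.440
outer loop
vertex 0.194 3.373 -3.29
vertex -0.188 2.886 -3.121
vertex 0.283 3.076 -2.729
endloop
endfacet
facet normal 0.043 0.886 0.462
outer loop
vertex 0.194 3.373 -3.29
vertex 0.283 3.076 -2.729
vertex 0.788 3.239 -3.089
endloop
endfacet
facet normal 0.282 0.937 -0.208
outer loop
vertex 0.194 3.373 -3.29
vertex 0.788 3.239 -3.089
vertex 0.63 3.15 -3.704
endloop
endfacet
facet normal -0.241 0.726 -0.645
outer loop
vertex 0.194 3.373 -3.29
vertex 0.63 3.15 -3.704
vertex 0.027 2.932 -3.724
endloop
endfacet
facet normal -0.802 0.544 -0.245
outer loop
vertex 0.194 3.373 -3.29
vertex 0.027 2.932 -3.724
vertex -0.188 2.886 -3.121
endloop
endfacet
facet normal 0.443 0.400 0.802
outer loop
vertex 0.788 3.239 -3.089
vertex 0.283 3.076 -2.729
vertex 0.773 2.668 -2.796
endloop
endfacet
facet normal -0.642 0.009 0.767
outer loop
vertex 0.283 3.076 -2.729
vertex -0.188 2.886 -3.121
vertex 0.17 2.45 -2.816
endloop
endfacet
facet normal -0.927 -0.151 -0.342
outer loop
vertex -0.188 2.886 -3.121
vertex 0.027 2.932 -3.724
vertex 0.012 2.361 -3.431
endloop
endfacet
facet normal -0.018 0.141 -0.990
outer loop
vertex 0.027 2.932 -3.724
vertex 0.63 3.15 -3.704
vertex 0.517 2.524 -3.791
endloop
endfacet
facet normal 0.829 0.483 -0.283
outer loop
vertex 0.63 3.15 -3.704
vertex 0.788 3.239 -3.089
vertex 0.988 2.714 -3.399
endloop
endfacet
facet normal 0.241 -0.726 0.645
outer loop
vertex 0.606 2.227 -3.23
vertex 0.773 2.668 -2.796
vertex 0.17 2.45 -2.816
endloop
endfacet
facet normal -0.282 -0.937 0.208
outer loop
vertex 0.606 2.227 -3.23
vertex 0.17 2.45 -2.816
vertex 0.012 2.361 -3.431
endloop
endfacet
facet normal -0.043 -0.886 -0.462
outer loop
vertex 0.606 2.227 -3.23
vertex 0.012 2.361 -3.431
vertex 0.517 2.524 -3.791
endloop
endfacet
facet normal 0.626 -0.644 -0.440
outer loop
vertex 0.606 2.227 -3.23
vertex 0.517 2.524 -3.791
vertex 0.988 2.714 -3.399
endloop
endfacet
facet normal 0.802 -0.544 0.245
outer loop
vertex 0.606 2.227 -3.23
vertex 0.988 2.714 -3.399
vertex 0.773 2.668 -2.796
endloop
endfacet
facet normal 0.018 -0.141 0.990
outer loop
vertex 0.17 2.45 -2.816
vertex 0.773 2.668 -2.796
vertex 0.283 3.076 -2.729
endloop
endfacet
facet normal -0.829 -0.483 0.283
outer loop
vertex 0.012 2.361 -3.431
vertex 0.17 2.45 -2.816
vertex -0.188 2.886 -3.121
endloop
endfacet
facet normal -0.443 -0.400 -0.802
outer loop
vertex 0.517 2.524 -3.791
vertex 0.012 2.361 -3.431
vertex 0.027 2.932 -3.724
endloop
endfacet
facet normal 0.642 -0.009 -0.767
outer loop
vertex 0.988 2.714 -3.399
vertex 0.517 2.524 -3.791
vertex 0.63 3.15 -3.704
endloop
endfacet
facet normal 0.927 0.151 0.342
outer loop
vertex 0.773 2.668 -2.796
vertex 0.988 2.714 -3.399
vertex 0.788 3.239 -3.089
endloop
endfacet

endsolid


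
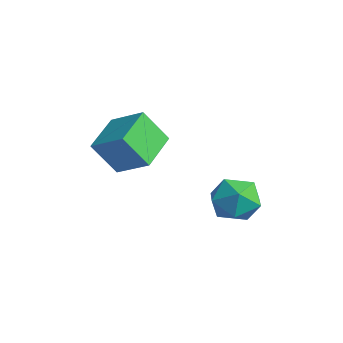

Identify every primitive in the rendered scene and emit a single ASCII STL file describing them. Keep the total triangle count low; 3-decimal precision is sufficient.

solid 
facet normal -0.969 0.153 -0.194
outer loop
vertex 1.257 3.733 -0.23
vertex 0.987 2.959 0.509
vertex 1.09 4.012 0.825
endloop
endfacet
facet normal -0.591 0.752 -0.292
outer loop
vertex 1.257 3.733 -0.23
vertex 1.09 4.012 0.825
vertex 1.931 4.455 0.263
endloop
endfacet
facet normal -0.090 0.618 -0.781
outer loop
vertex 1.257 3.733 -0.23
vertex 1.931 4.455 0.263
vertex 2.347 3.677 -0.4
endloop
endfacet
facet normal -0.157 -0.064 -0.986
outer loop
vertex 1.257 3.733 -0.23
vertex 2.347 3.677 -0.4
vertex 1.764 2.752 -0.247
endloop
endfacet
facet normal -0.699 -0.351 -0.623
outer loop
vertex 1.257 3.733 -0.23
vertex 1.764 2.752 -0.247
vertex 0.987 2.959 0.509
endloop
endfacet
facet normal -0.264 0.909 0.322
outer loop
vertex 1.931 4.455 0.263
vertex 1.09 4.012 0.825
vertex 2.076 4.128 1.307
endloop
endfacet
facet normal -0.875 -0.059 0.481
outer loop
vertex 1.09 4.012 0.825
vertex 0.987 2.959 0.509
vertex 1.493 3.203 1.46
endloop
endfacet
facet normal -0.439 -0.873 -0.212
outer loop
vertex 0.987 2.959 0.509
vertex 1.764 2.752 -0.247
vertex 1.909 2.425 0.797
endloop
endfacet
facet normal 0.439 -0.409 -0.800
outer loop
vertex 1.764 2.752 -0.247
vertex 2.347 3.677 -0.4
vertex 2.75 2.868 0.235
endloop
endfacet
facet normal 0.548 0.693 -0.469
outer loop
vertex 2.347 3.677 -0.4
vertex 1.931 4.455 0.263
vertex 2.853 3.921 0.551
endloop
endfacet
facet normal 0.157 0.064 0.986
outer loop
vertex 2.583 3.147 1.29
vertex 2.076 4.128 1.307
vertex 1.493 3.203 1.46
endloop
endfacet
facet normal 0.090 -0.618 0.781
outer loop
vertex 2.583 3.147 1.29
vertex 1.493 3.203 1.46
vertex 1.909 2.425 0.797
endloop
endfacet
facet normal 0.591 -0.752 0.292
outer loop
vertex 2.583 3.147 1.29
vertex 1.909 2.425 0.797
vertex 2.75 2.868 0.235
endloop
endfacet
facet normal 0.969 -0.153 0.194
outer loop
vertex 2.583 3.147 1.29
vertex 2.75 2.868 0.235
vertex 2.853 3.921 0.551
endloop
endfacet
facet normal 0.699 0.351 0.623
outer loop
vertex 2.583 3.147 1.29
vertex 2.853 3.921 0.551
vertex 2.076 4.128 1.307
endloop
endfacet
facet normal -0.439 0.409 0.800
outer loop
vertex 1.493 3.203 1.46
vertex 2.076 4.128 1.307
vertex 1.09 4.012 0.825
endloop
endfacet
facet normal -0.548 -0.693 0.469
outer loop
vertex 1.909 2.425 0.797
vertex 1.493 3.203 1.46
vertex 0.987 2.959 0.509
endloop
endfacet
facet normal 0.264 -0.909 -0.322
outer loop
vertex 2.75 2.868 0.235
vertex 1.909 2.425 0.797
vertex 1.764 2.752 -0.247
endloop
endfacet
facet normal 0.875 0.059 -0.481
outer loop
vertex 2.853 3.921 0.551
vertex 2.75 2.868 0.235
vertex 2.347 3.677 -0.4
endloop
endfacet
facet normal 0.439 0.873 0.212
outer loop
vertex 2.076 4.128 1.307
vertex 2.853 3.921 0.551
vertex 1.931 4.455 0.263
endloop
endfacet
facet normal -0.563 0.790 0.245
outer loop
vertex 0.436 0.46 5.266
vertex 0.934 1.226 3.94
vertex -0.783 -0.156 4.452
endloop
endfacet
facet normal -0.309 -0.476 0.823
outer loop
vertex 0.206 -1.546 4.02
vertex 0.436 0.46 5.266
vertex -0.783 -0.156 4.452
endloop
endfacet
facet normal -0.562 0.790 0.245
outer loop
vertex -0.783 -0.156 4.452
vertex 0.934 1.226 3.94
vertex -0.286 0.61 3.126
endloop
endfacet
facet normal -0.767 -0.387 -0.511
outer loop
vertex -0.286 0.61 3.126
vertex 0.206 -1.546 4.02
vertex -0.783 -0.156 4.452
endloop
endfacet
facet normal 0.767 0.387 0.512
outer loop
vertex 0.436 0.46 5.266
vertex 1.923 -0.164 3.508
vertex 0.934 1.226 3.94
endloop
endfacet
facet normal -0.309 -0.476 0.823
outer loop
vertex 1.426 -0.93 4.834
vertex 0.436 0.46 5.266
vertex 0.206 -1.546 4.02
endloop
endfacet
facet normal 0.767 0.387 0.511
outer loop
vertex 1.426 -0.93 4.834
vertex 1.923 -0.164 3.508
vertex 0.436 0.46 5.266
endloop
endfacet
facet normal 0.309 0.476 -0.823
outer loop
vertex 0.934 1.226 3.94
vertex 1.923 -0.164 3.508
vertex -0.286 0.61 3.126
endloop
endfacet
facet normal -0.767 -0.387 -0.512
outer loop
vertex 0.704 -0.78 2.694
vertex 0.206 -1.546 4.02
vertex -0.286 0.61 3.126
endloop
endfacet
facet normal 0.309 0.476 -0.823
outer loop
vertex -0.286 0.61 3.126
vertex 1.923 -0.164 3.508
vertex 0.704 -0.78 2.694
endloop
endfacet
facet normal 0.562 -0.790 -0.245
outer loop
vertex 0.704 -0.78 2.694
vertex 1.426 -0.93 4.834
vertex 0.206 -1.546 4.02
endloop
endfacet
facet normal 0.563 -0.789 -0.245
outer loop
vertex 1.923 -0.164 3.508
vertex 1.426 -0.93 4.834
vertex 0.704 -0.78 2.694
endloop
endfacet

endsolid


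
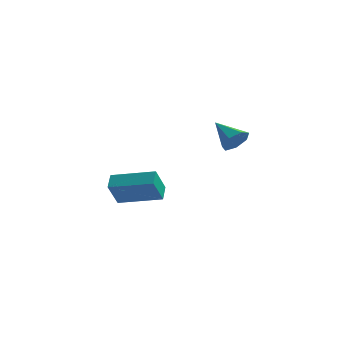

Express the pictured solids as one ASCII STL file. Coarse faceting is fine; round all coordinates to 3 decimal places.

solid 
facet normal -0.978 -0.005 -0.208
outer loop
vertex -2.841 3.192 -1.657
vertex -2.932 3.976 -1.246
vertex -2.581 3.874 -2.898
endloop
endfacet
facet normal 0.102 -0.881 -0.463
outer loop
vertex -0.488 3.884 -2.454
vertex -2.841 3.192 -1.657
vertex -2.581 3.874 -2.898
endloop
endfacet
facet normal -0.978 -0.005 -0.208
outer loop
vertex -2.581 3.874 -2.898
vertex -2.932 3.976 -1.246
vertex -2.672 4.658 -2.487
endloop
endfacet
facet normal 0.181 0.473 -0.862
outer loop
vertex -2.672 4.658 -2.487
vertex -0.488 3.884 -2.454
vertex -2.581 3.874 -2.898
endloop
endfacet
facet normal -0.181 -0.473 0.862
outer loop
vertex -2.841 3.192 -1.657
vertex -0.839 3.986 -0.802
vertex -2.932 3.976 -1.246
endloop
endfacet
facet normal 0.102 -0.881 -0.463
outer loop
vertex -0.748 3.202 -1.213
vertex -2.841 3.192 -1.657
vertex -0.488 3.884 -2.454
endloop
endfacet
facet normal -0.181 -0.473 0.862
outer loop
vertex -0.748 3.202 -1.213
vertex -0.839 3.986 -0.802
vertex -2.841 3.192 -1.657
endloop
endfacet
facet normal -0.102 0.881 0.463
outer loop
vertex -2.932 3.976 -1.246
vertex -0.839 3.986 -0.802
vertex -2.672 4.658 -2.487
endloop
endfacet
facet normal 0.181 0.473 -0.862
outer loop
vertex -0.579 4.668 -2.043
vertex -0.488 3.884 -2.454
vertex -2.672 4.658 -2.487
endloop
endfacet
facet normal -0.102 0.881 0.463
outer loop
vertex -2.672 4.658 -2.487
vertex -0.839 3.986 -0.802
vertex -0.579 4.668 -2.043
endloop
endfacet
facet normal 0.978 0.005 0.208
outer loop
vertex -0.579 4.668 -2.043
vertex -0.748 3.202 -1.213
vertex -0.488 3.884 -2.454
endloop
endfacet
facet normal 0.978 0.005 0.208
outer loop
vertex -0.839 3.986 -0.802
vertex -0.748 3.202 -1.213
vertex -0.579 4.668 -2.043
endloop
endfacet
facet normal 0.717 -0.484 -0.501
outer loop
vertex 4.042 -0.936 3.86
vertex 3.769 -0.714 3.255
vertex 4.255 -0.406 3.653
endloop
endfacet
facet normal 0.259 0.259 0.930
outer loop
vertex 4.042 -0.936 3.86
vertex 4.255 -0.406 3.653
vertex 2.751 -0.026 3.965
endloop
endfacet
facet normal 0.717 -0.485 -0.500
outer loop
vertex 4.255 -0.406 3.653
vertex 3.769 -0.714 3.255
vertex 4.103 -0.108 3.146
endloop
endfacet
facet normal 0.303 0.859 0.414
outer loop
vertex 4.255 -0.406 3.653
vertex 4.103 -0.108 3.146
vertex 2.751 -0.026 3.965
endloop
endfacet
facet normal 0.717 -0.485 -0.500
outer loop
vertex 4.103 -0.108 3.146
vertex 3.769 -0.714 3.255
vertex 3.699 -0.267 2.721
endloop
endfacet
facet normal -0.101 0.960 -0.263
outer loop
vertex 4.103 -0.108 3.146
vertex 3.699 -0.267 2.721
vertex 2.751 -0.026 3.965
endloop
endfacet
facet normal 0.717 -0.485 -0.500
outer loop
vertex 3.699 -0.267 2.721
vertex 3.769 -0.714 3.255
vertex 3.348 -0.762 2.698
endloop
endfacet
facet normal -0.647 0.486 -0.587
outer loop
vertex 3.699 -0.267 2.721
vertex 3.348 -0.762 2.698
vertex 2.751 -0.026 3.965
endloop
endfacet
facet normal 0.717 -0.485 -0.500
outer loop
vertex 3.348 -0.762 2.698
vertex 3.769 -0.714 3.255
vertex 3.314 -1.221 3.094
endloop
endfacet
facet normal -0.926 -0.205 -0.317
outer loop
vertex 3.348 -0.762 2.698
vertex 3.314 -1.221 3.094
vertex 2.751 -0.026 3.965
endloop
endfacet
facet normal 0.717 -0.485 -0.501
outer loop
vertex 3.314 -1.221 3.094
vertex 3.769 -0.714 3.255
vertex 3.623 -1.298 3.611
endloop
endfacet
facet normal -0.726 -0.594 0.346
outer loop
vertex 3.314 -1.221 3.094
vertex 3.623 -1.298 3.611
vertex 2.751 -0.026 3.965
endloop
endfacet
facet normal 0.717 -0.485 -0.501
outer loop
vertex 3.623 -1.298 3.611
vertex 3.769 -0.714 3.255
vertex 4.042 -0.936 3.86
endloop
endfacet
facet normal -0.200 -0.388 0.900
outer loop
vertex 3.623 -1.298 3.611
vertex 4.042 -0.936 3.86
vertex 2.751 -0.026 3.965
endloop
endfacet

endsolid


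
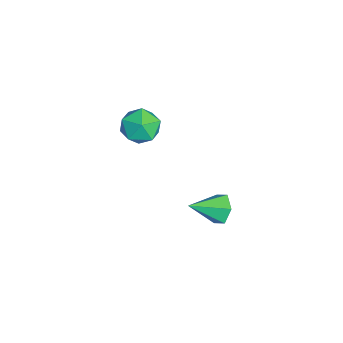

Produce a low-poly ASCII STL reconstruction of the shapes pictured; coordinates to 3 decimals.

solid 
facet normal -0.258 0.851 -0.458
outer loop
vertex -1.145 -0.475 -4.555
vertex -1.424 -0.197 -3.881
vertex -0.678 -0.075 -4.074
endloop
endfacet
facet normal 0.799 -0.440 -0.410
outer loop
vertex -1.145 -0.475 -4.555
vertex -0.678 -0.075 -4.074
vertex -1.016 -1.543 -3.159
endloop
endfacet
facet normal -0.257 0.851 -0.457
outer loop
vertex -0.678 -0.075 -4.074
vertex -1.424 -0.197 -3.881
vertex -0.957 0.202 -3.401
endloop
endfacet
facet normal 0.927 0.021 0.376
outer loop
vertex -0.678 -0.075 -4.074
vertex -0.957 0.202 -3.401
vertex -1.016 -1.543 -3.159
endloop
endfacet
facet normal -0.258 0.851 -0.456
outer loop
vertex -0.957 0.202 -3.401
vertex -1.424 -0.197 -3.881
vertex -1.702 0.08 -3.207
endloop
endfacet
facet normal 0.231 0.126 0.965
outer loop
vertex -0.957 0.202 -3.401
vertex -1.702 0.08 -3.207
vertex -1.016 -1.543 -3.159
endloop
endfacet
facet normal -0.259 0.851 -0.457
outer loop
vertex -1.702 0.08 -3.207
vertex -1.424 -0.197 -3.881
vertex -2.17 -0.32 -3.687
endloop
endfacet
facet normal -0.595 -0.229 0.771
outer loop
vertex -1.702 0.08 -3.207
vertex -2.17 -0.32 -3.687
vertex -1.016 -1.543 -3.159
endloop
endfacet
facet normal -0.259 0.851 -0.457
outer loop
vertex -2.17 -0.32 -3.687
vertex -1.424 -0.197 -3.881
vertex -1.891 -0.597 -4.361
endloop
endfacet
facet normal -0.724 -0.690 -0.016
outer loop
vertex -2.17 -0.32 -3.687
vertex -1.891 -0.597 -4.361
vertex -1.016 -1.543 -3.159
endloop
endfacet
facet normal -0.258 0.851 -0.458
outer loop
vertex -1.891 -0.597 -4.361
vertex -1.424 -0.197 -3.881
vertex -1.145 -0.475 -4.555
endloop
endfacet
facet normal -0.027 -0.795 -0.606
outer loop
vertex -1.891 -0.597 -4.361
vertex -1.145 -0.475 -4.555
vertex -1.016 -1.543 -3.159
endloop
endfacet
facet normal -0.986 -0.011 -0.169
outer loop
vertex -2.552 -3.467 0.672
vertex -2.693 -3.865 1.519
vertex -2.689 -2.922 1.434
endloop
endfacet
facet normal -0.675 0.537 -0.506
outer loop
vertex -2.552 -3.467 0.672
vertex -2.689 -2.922 1.434
vertex -2.028 -2.689 0.799
endloop
endfacet
facet normal -0.178 0.274 -0.945
outer loop
vertex -2.552 -3.467 0.672
vertex -2.028 -2.689 0.799
vertex -1.623 -3.487 0.491
endloop
endfacet
facet normal -0.181 -0.437 -0.881
outer loop
vertex -2.552 -3.467 0.672
vertex -1.623 -3.487 0.491
vertex -2.035 -4.214 0.936
endloop
endfacet
facet normal -0.681 -0.613 -0.401
outer loop
vertex -2.552 -3.467 0.672
vertex -2.035 -4.214 0.936
vertex -2.693 -3.865 1.519
endloop
endfacet
facet normal -0.346 0.938 -0.016
outer loop
vertex -2.028 -2.689 0.799
vertex -2.689 -2.922 1.434
vertex -1.845 -2.606 1.724
endloop
endfacet
facet normal -0.848 0.051 0.527
outer loop
vertex -2.689 -2.922 1.434
vertex -2.693 -3.865 1.519
vertex -2.257 -3.333 2.169
endloop
endfacet
facet normal -0.354 -0.923 0.153
outer loop
vertex -2.693 -3.865 1.519
vertex -2.035 -4.214 0.936
vertex -1.852 -4.131 1.861
endloop
endfacet
facet normal 0.453 -0.638 -0.623
outer loop
vertex -2.035 -4.214 0.936
vertex -1.623 -3.487 0.491
vertex -1.191 -3.898 1.226
endloop
endfacet
facet normal 0.458 0.513 -0.727
outer loop
vertex -1.623 -3.487 0.491
vertex -2.028 -2.689 0.799
vertex -1.187 -2.955 1.141
endloop
endfacet
facet normal 0.181 0.437 0.881
outer loop
vertex -1.328 -3.353 1.988
vertex -1.845 -2.606 1.724
vertex -2.257 -3.333 2.169
endloop
endfacet
facet normal 0.178 -0.274 0.945
outer loop
vertex -1.328 -3.353 1.988
vertex -2.257 -3.333 2.169
vertex -1.852 -4.131 1.861
endloop
endfacet
facet normal 0.675 -0.537 0.506
outer loop
vertex -1.328 -3.353 1.988
vertex -1.852 -4.131 1.861
vertex -1.191 -3.898 1.226
endloop
endfacet
facet normal 0.986 0.011 0.169
outer loop
vertex -1.328 -3.353 1.988
vertex -1.191 -3.898 1.226
vertex -1.187 -2.955 1.141
endloop
endfacet
facet normal 0.681 0.613 0.401
outer loop
vertex -1.328 -3.353 1.988
vertex -1.187 -2.955 1.141
vertex -1.845 -2.606 1.724
endloop
endfacet
facet normal -0.453 0.638 0.623
outer loop
vertex -2.257 -3.333 2.169
vertex -1.845 -2.606 1.724
vertex -2.689 -2.922 1.434
endloop
endfacet
facet normal -0.458 -0.513 0.727
outer loop
vertex -1.852 -4.131 1.861
vertex -2.257 -3.333 2.169
vertex -2.693 -3.865 1.519
endloop
endfacet
facet normal 0.346 -0.938 0.016
outer loop
vertex -1.191 -3.898 1.226
vertex -1.852 -4.131 1.861
vertex -2.035 -4.214 0.936
endloop
endfacet
facet normal 0.848 -0.051 -0.527
outer loop
vertex -1.187 -2.955 1.141
vertex -1.191 -3.898 1.226
vertex -1.623 -3.487 0.491
endloop
endfacet
facet normal 0.354 0.923 -0.153
outer loop
vertex -1.845 -2.606 1.724
vertex -1.187 -2.955 1.141
vertex -2.028 -2.689 0.799
endloop
endfacet

endsolid


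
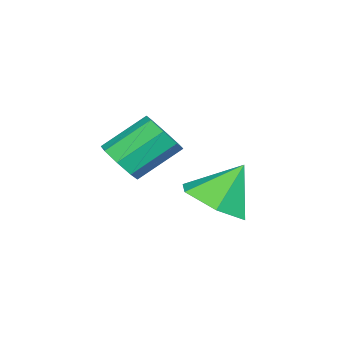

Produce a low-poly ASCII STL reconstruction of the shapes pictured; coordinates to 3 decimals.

solid 
facet normal 0.486 -0.622 -0.614
outer loop
vertex -2.472 -3.117 1.003
vertex -2.861 -2.901 0.476
vertex -2.26 -2.704 0.752
endloop
endfacet
facet normal 0.776 -0.015 0.630
outer loop
vertex -2.472 -3.117 1.003
vertex -2.26 -2.704 0.752
vertex -3.191 -2.196 1.911
endloop
endfacet
facet normal 0.776 -0.017 0.631
outer loop
vertex -3.191 -2.196 1.911
vertex -2.26 -2.704 0.752
vertex -2.978 -1.782 1.66
endloop
endfacet
facet normal -0.486 0.622 0.614
outer loop
vertex -3.191 -2.196 1.911
vertex -2.978 -1.782 1.66
vertex -3.579 -1.979 1.384
endloop
endfacet
facet normal 0.486 -0.623 -0.613
outer loop
vertex -2.26 -2.704 0.752
vertex -2.861 -2.901 0.476
vertex -2.399 -2.406 0.339
endloop
endfacet
facet normal 0.834 0.541 0.110
outer loop
vertex -2.26 -2.704 0.752
vertex -2.399 -2.406 0.339
vertex -2.978 -1.782 1.66
endloop
endfacet
facet normal 0.833 0.543 0.108
outer loop
vertex -2.978 -1.782 1.66
vertex -2.399 -2.406 0.339
vertex -3.118 -1.485 1.247
endloop
endfacet
facet normal -0.486 0.623 0.613
outer loop
vertex -2.978 -1.782 1.66
vertex -3.118 -1.485 1.247
vertex -3.579 -1.979 1.384
endloop
endfacet
facet normal 0.486 -0.623 -0.613
outer loop
vertex -2.399 -2.406 0.339
vertex -2.861 -2.901 0.476
vertex -2.809 -2.398 0.006
endloop
endfacet
facet normal 0.402 0.783 -0.476
outer loop
vertex -2.399 -2.406 0.339
vertex -2.809 -2.398 0.006
vertex -3.118 -1.485 1.247
endloop
endfacet
facet normal 0.403 0.782 -0.475
outer loop
vertex -3.118 -1.485 1.247
vertex -2.809 -2.398 0.006
vertex -3.528 -1.476 0.914
endloop
endfacet
facet normal -0.485 0.623 0.614
outer loop
vertex -3.118 -1.485 1.247
vertex -3.528 -1.476 0.914
vertex -3.579 -1.979 1.384
endloop
endfacet
facet normal 0.485 -0.623 -0.614
outer loop
vertex -2.809 -2.398 0.006
vertex -2.861 -2.901 0.476
vertex -3.249 -2.684 -0.051
endloop
endfacet
facet normal -0.265 0.564 -0.782
outer loop
vertex -2.809 -2.398 0.006
vertex -3.249 -2.684 -0.051
vertex -3.528 -1.476 0.914
endloop
endfacet
facet normal -0.266 0.563 -0.782
outer loop
vertex -3.528 -1.476 0.914
vertex -3.249 -2.684 -0.051
vertex -3.968 -1.763 0.857
endloop
endfacet
facet normal -0.486 0.623 0.614
outer loop
vertex -3.528 -1.476 0.914
vertex -3.968 -1.763 0.857
vertex -3.579 -1.979 1.384
endloop
endfacet
facet normal 0.486 -0.622 -0.614
outer loop
vertex -3.249 -2.684 -0.051
vertex -2.861 -2.901 0.476
vertex -3.462 -3.098 0.2
endloop
endfacet
facet normal -0.776 0.017 -0.631
outer loop
vertex -3.249 -2.684 -0.051
vertex -3.462 -3.098 0.2
vertex -3.968 -1.763 0.857
endloop
endfacet
facet normal -0.776 0.016 -0.630
outer loop
vertex -3.968 -1.763 0.857
vertex -3.462 -3.098 0.2
vertex -4.18 -2.176 1.108
endloop
endfacet
facet normal -0.486 0.622 0.614
outer loop
vertex -3.968 -1.763 0.857
vertex -4.18 -2.176 1.108
vertex -3.579 -1.979 1.384
endloop
endfacet
facet normal 0.486 -0.623 -0.613
outer loop
vertex -3.462 -3.098 0.2
vertex -2.861 -2.901 0.476
vertex -3.322 -3.395 0.613
endloop
endfacet
facet normal -0.833 -0.543 -0.108
outer loop
vertex -3.462 -3.098 0.2
vertex -3.322 -3.395 0.613
vertex -4.18 -2.176 1.108
endloop
endfacet
facet normal -0.833 -0.542 -0.110
outer loop
vertex -4.18 -2.176 1.108
vertex -3.322 -3.395 0.613
vertex -4.041 -2.474 1.521
endloop
endfacet
facet normal -0.486 0.623 0.613
outer loop
vertex -4.18 -2.176 1.108
vertex -4.041 -2.474 1.521
vertex -3.579 -1.979 1.384
endloop
endfacet
facet normal 0.485 -0.623 -0.614
outer loop
vertex -3.322 -3.395 0.613
vertex -2.861 -2.901 0.476
vertex -2.912 -3.404 0.946
endloop
endfacet
facet normal -0.403 -0.783 0.475
outer loop
vertex -3.322 -3.395 0.613
vertex -2.912 -3.404 0.946
vertex -4.041 -2.474 1.521
endloop
endfacet
facet normal -0.402 -0.782 0.476
outer loop
vertex -4.041 -2.474 1.521
vertex -2.912 -3.404 0.946
vertex -3.631 -2.482 1.854
endloop
endfacet
facet normal -0.486 0.623 0.613
outer loop
vertex -4.041 -2.474 1.521
vertex -3.631 -2.482 1.854
vertex -3.579 -1.979 1.384
endloop
endfacet
facet normal 0.486 -0.623 -0.614
outer loop
vertex -2.912 -3.404 0.946
vertex -2.861 -2.901 0.476
vertex -2.472 -3.117 1.003
endloop
endfacet
facet normal 0.266 -0.563 0.782
outer loop
vertex -2.912 -3.404 0.946
vertex -2.472 -3.117 1.003
vertex -3.631 -2.482 1.854
endloop
endfacet
facet normal 0.265 -0.564 0.782
outer loop
vertex -3.631 -2.482 1.854
vertex -2.472 -3.117 1.003
vertex -3.191 -2.196 1.911
endloop
endfacet
facet normal -0.485 0.623 0.614
outer loop
vertex -3.631 -2.482 1.854
vertex -3.191 -2.196 1.911
vertex -3.579 -1.979 1.384
endloop
endfacet
facet normal 0.352 -0.433 -0.830
outer loop
vertex -1.623 -0.718 0.352
vertex -2.269 -0.226 -0.178
vertex -1.393 0.154 -0.005
endloop
endfacet
facet normal 0.588 0.169 0.791
outer loop
vertex -1.623 -0.718 0.352
vertex -1.393 0.154 -0.005
vertex -2.751 0.366 0.958
endloop
endfacet
facet normal 0.352 -0.433 -0.830
outer loop
vertex -1.393 0.154 -0.005
vertex -2.269 -0.226 -0.178
vertex -2.039 0.646 -0.536
endloop
endfacet
facet normal 0.376 0.862 0.341
outer loop
vertex -1.393 0.154 -0.005
vertex -2.039 0.646 -0.536
vertex -2.751 0.366 0.958
endloop
endfacet
facet normal 0.352 -0.433 -0.829
outer loop
vertex -2.039 0.646 -0.536
vertex -2.269 -0.226 -0.178
vertex -2.914 0.266 -0.709
endloop
endfacet
facet normal -0.396 0.918 -0.016
outer loop
vertex -2.039 0.646 -0.536
vertex -2.914 0.266 -0.709
vertex -2.751 0.366 0.958
endloop
endfacet
facet normal 0.353 -0.433 -0.830
outer loop
vertex -2.914 0.266 -0.709
vertex -2.269 -0.226 -0.178
vertex -3.144 -0.606 -0.352
endloop
endfacet
facet normal -0.956 0.283 0.076
outer loop
vertex -2.914 0.266 -0.709
vertex -3.144 -0.606 -0.352
vertex -2.751 0.366 0.958
endloop
endfacet
facet normal 0.353 -0.432 -0.830
outer loop
vertex -3.144 -0.606 -0.352
vertex -2.269 -0.226 -0.178
vertex -2.498 -1.098 0.179
endloop
endfacet
facet normal -0.745 -0.409 0.527
outer loop
vertex -3.144 -0.606 -0.352
vertex -2.498 -1.098 0.179
vertex -2.751 0.366 0.958
endloop
endfacet
facet normal 0.352 -0.432 -0.830
outer loop
vertex -2.498 -1.098 0.179
vertex -2.269 -0.226 -0.178
vertex -1.623 -0.718 0.352
endloop
endfacet
facet normal 0.027 -0.466 0.884
outer loop
vertex -2.498 -1.098 0.179
vertex -1.623 -0.718 0.352
vertex -2.751 0.366 0.958
endloop
endfacet

endsolid


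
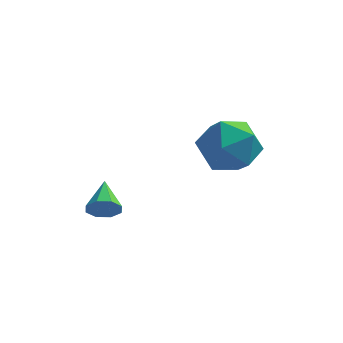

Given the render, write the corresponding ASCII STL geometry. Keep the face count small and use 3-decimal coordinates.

solid 
facet normal 0.184 -0.908 -0.376
outer loop
vertex -1.384 -2.832 -0.381
vertex -1.622 -2.706 -0.802
vertex -1.149 -2.677 -0.64
endloop
endfacet
facet normal 0.632 0.261 0.730
outer loop
vertex -1.384 -2.832 -0.381
vertex -1.149 -2.677 -0.64
vertex -1.818 -1.734 -0.398
endloop
endfacet
facet normal 0.184 -0.908 -0.375
outer loop
vertex -1.149 -2.677 -0.64
vertex -1.622 -2.706 -0.802
vertex -1.192 -2.539 -0.995
endloop
endfacet
facet normal 0.824 0.555 0.116
outer loop
vertex -1.149 -2.677 -0.64
vertex -1.192 -2.539 -0.995
vertex -1.818 -1.734 -0.398
endloop
endfacet
facet normal 0.183 -0.908 -0.378
outer loop
vertex -1.192 -2.539 -0.995
vertex -1.622 -2.706 -0.802
vertex -1.486 -2.498 -1.236
endloop
endfacet
facet normal 0.490 0.732 -0.473
outer loop
vertex -1.192 -2.539 -0.995
vertex -1.486 -2.498 -1.236
vertex -1.818 -1.734 -0.398
endloop
endfacet
facet normal 0.183 -0.908 -0.378
outer loop
vertex -1.486 -2.498 -1.236
vertex -1.622 -2.706 -0.802
vertex -1.86 -2.579 -1.223
endloop
endfacet
facet normal -0.174 0.692 -0.700
outer loop
vertex -1.486 -2.498 -1.236
vertex -1.86 -2.579 -1.223
vertex -1.818 -1.734 -0.398
endloop
endfacet
facet normal 0.182 -0.908 -0.377
outer loop
vertex -1.86 -2.579 -1.223
vertex -1.622 -2.706 -0.802
vertex -2.094 -2.734 -0.963
endloop
endfacet
facet normal -0.779 0.457 -0.429
outer loop
vertex -1.86 -2.579 -1.223
vertex -2.094 -2.734 -0.963
vertex -1.818 -1.734 -0.398
endloop
endfacet
facet normal 0.183 -0.908 -0.378
outer loop
vertex -2.094 -2.734 -0.963
vertex -1.622 -2.706 -0.802
vertex -2.052 -2.873 -0.609
endloop
endfacet
facet normal -0.970 0.166 0.180
outer loop
vertex -2.094 -2.734 -0.963
vertex -2.052 -2.873 -0.609
vertex -1.818 -1.734 -0.398
endloop
endfacet
facet normal 0.184 -0.908 -0.376
outer loop
vertex -2.052 -2.873 -0.609
vertex -1.622 -2.706 -0.802
vertex -1.757 -2.913 -0.368
endloop
endfacet
facet normal -0.634 -0.013 0.773
outer loop
vertex -2.052 -2.873 -0.609
vertex -1.757 -2.913 -0.368
vertex -1.818 -1.734 -0.398
endloop
endfacet
facet normal 0.184 -0.908 -0.376
outer loop
vertex -1.757 -2.913 -0.368
vertex -1.622 -2.706 -0.802
vertex -1.384 -2.832 -0.381
endloop
endfacet
facet normal 0.029 0.027 0.999
outer loop
vertex -1.757 -2.913 -0.368
vertex -1.384 -2.832 -0.381
vertex -1.818 -1.734 -0.398
endloop
endfacet
facet normal 0.339 0.231 0.912
outer loop
vertex 1.714 -0.572 1.584
vertex 1.15 -1.258 1.968
vertex 2.051 -1.472 1.687
endloop
endfacet
facet normal 0.836 0.360 0.414
outer loop
vertex 1.714 -0.572 1.584
vertex 2.051 -1.472 1.687
vertex 2.238 -0.976 0.878
endloop
endfacet
facet normal 0.564 0.824 -0.053
outer loop
vertex 1.714 -0.572 1.584
vertex 2.238 -0.976 0.878
vertex 1.454 -0.454 0.66
endloop
endfacet
facet normal -0.100 0.983 0.154
outer loop
vertex 1.714 -0.572 1.584
vertex 1.454 -0.454 0.66
vertex 0.781 -0.628 1.333
endloop
endfacet
facet normal -0.239 0.616 0.750
outer loop
vertex 1.714 -0.572 1.584
vertex 0.781 -0.628 1.333
vertex 1.15 -1.258 1.968
endloop
endfacet
facet normal 0.966 -0.250 0.070
outer loop
vertex 2.238 -0.976 0.878
vertex 2.051 -1.472 1.687
vertex 1.999 -1.912 0.827
endloop
endfacet
facet normal 0.163 -0.459 0.873
outer loop
vertex 2.051 -1.472 1.687
vertex 1.15 -1.258 1.968
vertex 1.326 -2.086 1.5
endloop
endfacet
facet normal -0.773 0.164 0.612
outer loop
vertex 1.15 -1.258 1.968
vertex 0.781 -0.628 1.333
vertex 0.542 -1.564 1.282
endloop
endfacet
facet normal -0.550 0.757 -0.354
outer loop
vertex 0.781 -0.628 1.333
vertex 1.454 -0.454 0.66
vertex 0.729 -1.068 0.473
endloop
endfacet
facet normal 0.525 0.501 -0.688
outer loop
vertex 1.454 -0.454 0.66
vertex 2.238 -0.976 0.878
vertex 1.63 -1.282 0.192
endloop
endfacet
facet normal 0.100 -0.983 -0.154
outer loop
vertex 1.066 -1.968 0.576
vertex 1.999 -1.912 0.827
vertex 1.326 -2.086 1.5
endloop
endfacet
facet normal -0.564 -0.824 0.053
outer loop
vertex 1.066 -1.968 0.576
vertex 1.326 -2.086 1.5
vertex 0.542 -1.564 1.282
endloop
endfacet
facet normal -0.836 -0.360 -0.414
outer loop
vertex 1.066 -1.968 0.576
vertex 0.542 -1.564 1.282
vertex 0.729 -1.068 0.473
endloop
endfacet
facet normal -0.339 -0.231 -0.912
outer loop
vertex 1.066 -1.968 0.576
vertex 0.729 -1.068 0.473
vertex 1.63 -1.282 0.192
endloop
endfacet
facet normal 0.239 -0.616 -0.750
outer loop
vertex 1.066 -1.968 0.576
vertex 1.63 -1.282 0.192
vertex 1.999 -1.912 0.827
endloop
endfacet
facet normal 0.550 -0.757 0.354
outer loop
vertex 1.326 -2.086 1.5
vertex 1.999 -1.912 0.827
vertex 2.051 -1.472 1.687
endloop
endfacet
facet normal -0.525 -0.501 0.688
outer loop
vertex 0.542 -1.564 1.282
vertex 1.326 -2.086 1.5
vertex 1.15 -1.258 1.968
endloop
endfacet
facet normal -0.966 0.250 -0.070
outer loop
vertex 0.729 -1.068 0.473
vertex 0.542 -1.564 1.282
vertex 0.781 -0.628 1.333
endloop
endfacet
facet normal -0.163 0.459 -0.873
outer loop
vertex 1.63 -1.282 0.192
vertex 0.729 -1.068 0.473
vertex 1.454 -0.454 0.66
endloop
endfacet
facet normal 0.773 -0.164 -0.612
outer loop
vertex 1.999 -1.912 0.827
vertex 1.63 -1.282 0.192
vertex 2.238 -0.976 0.878
endloop
endfacet

endsolid


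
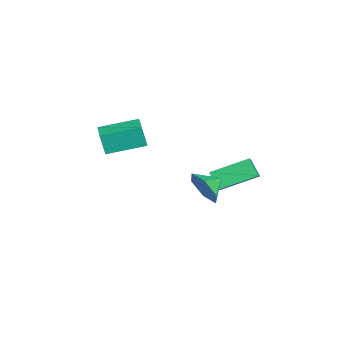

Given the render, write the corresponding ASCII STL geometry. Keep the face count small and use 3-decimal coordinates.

solid 
facet normal -0.536 -0.408 0.739
outer loop
vertex 0.823 2.687 -1.389
vertex 0.476 4.569 -0.601
vertex 0.054 2.762 -1.906
endloop
endfacet
facet normal 0.167 -0.909 -0.381
outer loop
vertex 0.644 3.211 -2.719
vertex 0.823 2.687 -1.389
vertex 0.054 2.762 -1.906
endloop
endfacet
facet normal -0.537 -0.408 0.738
outer loop
vertex 0.054 2.762 -1.906
vertex 0.476 4.569 -0.601
vertex -0.293 4.644 -1.119
endloop
endfacet
facet normal -0.827 0.080 -0.556
outer loop
vertex -0.293 4.644 -1.119
vertex 0.644 3.211 -2.719
vertex 0.054 2.762 -1.906
endloop
endfacet
facet normal 0.827 -0.080 0.556
outer loop
vertex 0.823 2.687 -1.389
vertex 1.066 5.018 -1.414
vertex 0.476 4.569 -0.601
endloop
endfacet
facet normal 0.168 -0.909 -0.381
outer loop
vertex 1.413 3.136 -2.201
vertex 0.823 2.687 -1.389
vertex 0.644 3.211 -2.719
endloop
endfacet
facet normal 0.827 -0.080 0.557
outer loop
vertex 1.413 3.136 -2.201
vertex 1.066 5.018 -1.414
vertex 0.823 2.687 -1.389
endloop
endfacet
facet normal -0.168 0.909 0.381
outer loop
vertex 0.476 4.569 -0.601
vertex 1.066 5.018 -1.414
vertex -0.293 4.644 -1.119
endloop
endfacet
facet normal -0.827 0.080 -0.556
outer loop
vertex 0.297 5.093 -1.931
vertex 0.644 3.211 -2.719
vertex -0.293 4.644 -1.119
endloop
endfacet
facet normal -0.168 0.909 0.381
outer loop
vertex -0.293 4.644 -1.119
vertex 1.066 5.018 -1.414
vertex 0.297 5.093 -1.931
endloop
endfacet
facet normal 0.537 0.408 -0.738
outer loop
vertex 0.297 5.093 -1.931
vertex 1.413 3.136 -2.201
vertex 0.644 3.211 -2.719
endloop
endfacet
facet normal 0.536 0.408 -0.739
outer loop
vertex 1.066 5.018 -1.414
vertex 1.413 3.136 -2.201
vertex 0.297 5.093 -1.931
endloop
endfacet
facet normal -0.984 -0.163 -0.077
outer loop
vertex -3.246 -2.903 -0.788
vertex -3.616 -0.871 -0.358
vertex -3.194 -2.629 -2.037
endloop
endfacet
facet normal 0.175 -0.963 -0.204
outer loop
vertex -1.984 -2.429 -1.942
vertex -3.246 -2.903 -0.788
vertex -3.194 -2.629 -2.037
endloop
endfacet
facet normal -0.984 -0.163 -0.077
outer loop
vertex -3.194 -2.629 -2.037
vertex -3.616 -0.871 -0.358
vertex -3.564 -0.597 -1.607
endloop
endfacet
facet normal 0.041 0.214 -0.976
outer loop
vertex -3.564 -0.597 -1.607
vertex -1.984 -2.429 -1.942
vertex -3.194 -2.629 -2.037
endloop
endfacet
facet normal -0.041 -0.214 0.976
outer loop
vertex -3.246 -2.903 -0.788
vertex -2.406 -0.671 -0.263
vertex -3.616 -0.871 -0.358
endloop
endfacet
facet normal 0.175 -0.963 -0.204
outer loop
vertex -2.036 -2.703 -0.693
vertex -3.246 -2.903 -0.788
vertex -1.984 -2.429 -1.942
endloop
endfacet
facet normal -0.041 -0.214 0.976
outer loop
vertex -2.036 -2.703 -0.693
vertex -2.406 -0.671 -0.263
vertex -3.246 -2.903 -0.788
endloop
endfacet
facet normal -0.175 0.963 0.204
outer loop
vertex -3.616 -0.871 -0.358
vertex -2.406 -0.671 -0.263
vertex -3.564 -0.597 -1.607
endloop
endfacet
facet normal 0.041 0.214 -0.976
outer loop
vertex -2.354 -0.397 -1.512
vertex -1.984 -2.429 -1.942
vertex -3.564 -0.597 -1.607
endloop
endfacet
facet normal -0.175 0.963 0.204
outer loop
vertex -3.564 -0.597 -1.607
vertex -2.406 -0.671 -0.263
vertex -2.354 -0.397 -1.512
endloop
endfacet
facet normal 0.984 0.163 0.077
outer loop
vertex -2.354 -0.397 -1.512
vertex -2.036 -2.703 -0.693
vertex -1.984 -2.429 -1.942
endloop
endfacet
facet normal 0.984 0.163 0.077
outer loop
vertex -2.406 -0.671 -0.263
vertex -2.036 -2.703 -0.693
vertex -2.354 -0.397 -1.512
endloop
endfacet
facet normal 0.560 -0.759 -0.332
outer loop
vertex 3.59 2.503 -0.228
vertex 3.034 2.472 -1.094
vertex 3.873 3.068 -1.041
endloop
endfacet
facet normal 0.232 0.759 0.608
outer loop
vertex 3.59 2.503 -0.228
vertex 3.873 3.068 -1.041
vertex 2.446 3.268 -0.746
endloop
endfacet
facet normal 0.560 -0.759 -0.332
outer loop
vertex 3.873 3.068 -1.041
vertex 3.034 2.472 -1.094
vertex 3.317 3.037 -1.908
endloop
endfacet
facet normal 0.116 0.987 -0.110
outer loop
vertex 3.873 3.068 -1.041
vertex 3.317 3.037 -1.908
vertex 2.446 3.268 -0.746
endloop
endfacet
facet normal 0.561 -0.759 -0.332
outer loop
vertex 3.317 3.037 -1.908
vertex 3.034 2.472 -1.094
vertex 2.479 2.441 -1.961
endloop
endfacet
facet normal -0.480 0.719 -0.503
outer loop
vertex 3.317 3.037 -1.908
vertex 2.479 2.441 -1.961
vertex 2.446 3.268 -0.746
endloop
endfacet
facet normal 0.561 -0.759 -0.332
outer loop
vertex 2.479 2.441 -1.961
vertex 3.034 2.472 -1.094
vertex 2.196 1.876 -1.147
endloop
endfacet
facet normal -0.958 0.223 -0.178
outer loop
vertex 2.479 2.441 -1.961
vertex 2.196 1.876 -1.147
vertex 2.446 3.268 -0.746
endloop
endfacet
facet normal 0.560 -0.758 -0.333
outer loop
vertex 2.196 1.876 -1.147
vertex 3.034 2.472 -1.094
vertex 2.752 1.907 -0.281
endloop
endfacet
facet normal -0.841 -0.005 0.540
outer loop
vertex 2.196 1.876 -1.147
vertex 2.752 1.907 -0.281
vertex 2.446 3.268 -0.746
endloop
endfacet
facet normal 0.560 -0.758 -0.333
outer loop
vertex 2.752 1.907 -0.281
vertex 3.034 2.472 -1.094
vertex 3.59 2.503 -0.228
endloop
endfacet
facet normal -0.246 0.263 0.933
outer loop
vertex 2.752 1.907 -0.281
vertex 3.59 2.503 -0.228
vertex 2.446 3.268 -0.746
endloop
endfacet

endsolid
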